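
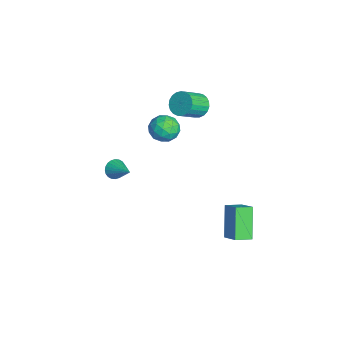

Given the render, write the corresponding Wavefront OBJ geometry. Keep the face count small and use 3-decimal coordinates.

v -3.024 0.412 2.624
v -2.321 0.658 2.359
v -1.634 -0.366 3.231
v -2.336 -0.612 3.496
v -2.367 0.851 2.621
v -1.679 -0.173 3.493
v -2.526 0.967 2.884
v -1.838 -0.056 3.756
v -2.771 0.988 3.101
v -2.084 -0.035 3.973
v -3.06 0.909 3.237
v -2.372 -0.114 4.108
v -3.342 0.744 3.266
v -2.655 -0.279 4.138
v -3.57 0.522 3.184
v -2.883 -0.501 4.056
v -3.703 0.28 3.005
v -3.016 -0.743 3.877
v -3.719 0.062 2.761
v -3.031 -0.962 3.633
v -3.614 -0.097 2.493
v -2.927 -1.12 3.365
v -3.407 -0.167 2.247
v -2.72 -1.19 3.119
v -3.134 -0.137 2.067
v -2.447 -1.161 2.939
v -2.842 -0.013 1.983
v -2.155 -1.036 2.855
v -2.582 0.185 2.01
v -1.894 -0.838 2.882
v -2.397 0.422 2.143
v -1.71 -0.601 3.015
v -1.49 -4.261 -0.918
v -1.092 -4.697 -1.164
v -0.31 -3.599 -0.182
v -1.083 -4.519 -1.339
v -1.136 -4.302 -1.449
v -1.243 -4.078 -1.479
v -1.388 -3.882 -1.423
v -1.548 -3.744 -1.29
v -1.699 -3.685 -1.101
v -1.819 -3.713 -0.884
v -1.888 -3.825 -0.671
v -1.897 -4.003 -0.497
v -1.844 -4.22 -0.386
v -1.737 -4.444 -0.356
v -1.593 -4.64 -0.412
v -1.432 -4.778 -0.545
v -1.281 -4.837 -0.734
v -1.161 -4.809 -0.952
v 4.125 0.751 -2.089
v 2.947 0.956 -0.524
v 3.917 1.678 -2.367
v 2.739 1.883 -0.802
v 5.061 1.157 -1.438
v 3.883 1.362 0.127
v 4.853 2.084 -1.716
v 3.675 2.289 -0.151
v -1.668 -1.055 2.785
v -0.821 -0.843 2.551
v -1.339 -2.477 2.689
v -0.492 -2.265 2.455
v -0.783 -2.102 3.295
v -0.986 -1.223 3.355
v -1.174 -2.097 1.885
v -1.377 -1.218 1.945
v -0.515 -1.487 1.995
v -0.274 -1.49 2.866
v -1.886 -1.83 2.374
v -1.645 -1.833 3.245
v -1.273 -0.824 2.676
v -0.887 -2.496 2.564
v -1.058 -2.4 3.058
v -0.56 -2.276 2.92
v -1.371 -1.047 3.149
v -0.873 -0.923 3.011
v -0.85 -1.663 3.449
v -1.287 -2.397 2.229
v -0.789 -2.273 2.091
v -1.6 -1.044 2.32
v -1.102 -0.92 2.182
v -1.31 -1.657 1.791
v -0.596 -1.078 2.212
v -0.402 -1.914 2.155
v -0.803 -1.815 1.821
v -0.923 -1.299 1.856
v -0.454 -1.08 2.724
v -0.26 -1.916 2.668
v -0.431 -1.82 3.162
v -0.551 -1.303 3.197
v -0.274 -1.459 2.397
v -1.9 -1.404 2.572
v -1.706 -2.24 2.516
v -1.609 -2.017 2.043
v -1.729 -1.5 2.078
v -1.758 -1.406 3.085
v -1.564 -2.242 3.028
v -1.237 -2.021 3.384
v -1.357 -1.505 3.419
v -1.886 -1.861 2.843
f 2 1 5
f 2 5 3
f 3 5 6
f 3 6 4
f 5 1 7
f 5 7 6
f 6 7 8
f 6 8 4
f 7 1 9
f 7 9 8
f 8 9 10
f 8 10 4
f 9 1 11
f 9 11 10
f 10 11 12
f 10 12 4
f 11 1 13
f 11 13 12
f 12 13 14
f 12 14 4
f 13 1 15
f 13 15 14
f 14 15 16
f 14 16 4
f 15 1 17
f 15 17 16
f 16 17 18
f 16 18 4
f 17 1 19
f 17 19 18
f 18 19 20
f 18 20 4
f 19 1 21
f 19 21 20
f 20 21 22
f 20 22 4
f 21 1 23
f 21 23 22
f 22 23 24
f 22 24 4
f 23 1 25
f 23 25 24
f 24 25 26
f 24 26 4
f 25 1 27
f 25 27 26
f 26 27 28
f 26 28 4
f 27 1 29
f 27 29 28
f 28 29 30
f 28 30 4
f 29 1 31
f 29 31 30
f 30 31 32
f 30 32 4
f 31 1 2
f 31 2 32
f 32 2 3
f 32 3 4
f 34 33 36
f 34 36 35
f 36 33 37
f 36 37 35
f 37 33 38
f 37 38 35
f 38 33 39
f 38 39 35
f 39 33 40
f 39 40 35
f 40 33 41
f 40 41 35
f 41 33 42
f 41 42 35
f 42 33 43
f 42 43 35
f 43 33 44
f 43 44 35
f 44 33 45
f 44 45 35
f 45 33 46
f 45 46 35
f 46 33 47
f 46 47 35
f 47 33 48
f 47 48 35
f 48 33 49
f 48 49 35
f 49 33 50
f 49 50 35
f 50 33 34
f 50 34 35
f 52 54 51
f 55 52 51
f 51 54 53
f 53 55 51
f 52 58 54
f 56 52 55
f 56 58 52
f 54 58 53
f 57 55 53
f 53 58 57
f 57 56 55
f 58 56 57
f 59 96 75
f 96 70 99
f 75 99 64
f 96 99 75
f 59 75 71
f 75 64 76
f 71 76 60
f 75 76 71
f 59 71 80
f 71 60 81
f 80 81 66
f 71 81 80
f 59 80 92
f 80 66 95
f 92 95 69
f 80 95 92
f 59 92 96
f 92 69 100
f 96 100 70
f 92 100 96
f 60 76 87
f 76 64 90
f 87 90 68
f 76 90 87
f 64 99 77
f 99 70 98
f 77 98 63
f 99 98 77
f 70 100 97
f 100 69 93
f 97 93 61
f 100 93 97
f 69 95 94
f 95 66 82
f 94 82 65
f 95 82 94
f 66 81 86
f 81 60 83
f 86 83 67
f 81 83 86
f 62 88 74
f 88 68 89
f 74 89 63
f 88 89 74
f 62 74 72
f 74 63 73
f 72 73 61
f 74 73 72
f 62 72 79
f 72 61 78
f 79 78 65
f 72 78 79
f 62 79 84
f 79 65 85
f 84 85 67
f 79 85 84
f 62 84 88
f 84 67 91
f 88 91 68
f 84 91 88
f 63 89 77
f 89 68 90
f 77 90 64
f 89 90 77
f 61 73 97
f 73 63 98
f 97 98 70
f 73 98 97
f 65 78 94
f 78 61 93
f 94 93 69
f 78 93 94
f 67 85 86
f 85 65 82
f 86 82 66
f 85 82 86
f 68 91 87
f 91 67 83
f 87 83 60
f 91 83 87



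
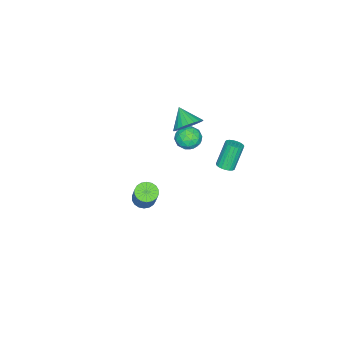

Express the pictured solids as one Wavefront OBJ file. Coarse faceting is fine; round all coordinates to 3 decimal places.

v -4.8 -2.21 -3.362
v -4.34 -1.578 -3.795
v -3.58 -2.962 -3.165
v -3.12 -2.33 -3.598
v -3.47 -2.156 -2.795
v -4.224 -1.692 -2.916
v -3.696 -2.848 -4.044
v -4.45 -2.384 -4.165
v -3.658 -1.972 -4.217
v -3.518 -1.545 -3.444
v -4.402 -2.995 -3.516
v -4.262 -2.568 -2.743
v -4.677 -1.828 -3.596
v -3.243 -2.712 -3.364
v -3.449 -2.61 -2.892
v -3.179 -2.238 -3.147
v -4.609 -1.895 -3.079
v -4.338 -1.523 -3.334
v -3.827 -1.863 -2.746
v -3.582 -3.017 -3.626
v -3.311 -2.645 -3.881
v -4.741 -2.302 -3.813
v -4.471 -1.93 -4.068
v -4.093 -2.677 -4.214
v -4.006 -1.688 -4.098
v -3.289 -2.13 -3.983
v -3.627 -2.435 -4.244
v -4.07 -2.162 -4.316
v -3.924 -1.437 -3.644
v -3.207 -1.879 -3.529
v -3.413 -1.777 -3.056
v -3.856 -1.504 -3.127
v -3.523 -1.669 -3.892
v -4.713 -2.661 -3.431
v -3.996 -3.103 -3.316
v -4.064 -3.036 -3.833
v -4.507 -2.763 -3.904
v -4.631 -2.41 -2.977
v -3.914 -2.852 -2.862
v -3.85 -2.378 -2.644
v -4.293 -2.105 -2.716
v -4.397 -2.871 -3.068
v -2.444 -1.446 -0.716
v -1.609 -1.919 -0.682
v -3.016 -2.394 0.156
v -1.569 -1.679 -0.396
v -1.663 -1.405 -0.159
v -1.875 -1.136 -0.007
v -2.174 -0.915 0.037
v -2.514 -0.775 -0.034
v -2.844 -0.737 -0.208
v -3.112 -0.806 -0.46
v -3.279 -0.973 -0.751
v -3.318 -1.213 -1.036
v -3.224 -1.487 -1.273
v -3.012 -1.755 -1.425
v -2.713 -1.977 -1.47
v -2.373 -2.117 -1.399
v -2.044 -2.155 -1.225
v -1.775 -2.086 -0.973
v -3.581 0.46 -4.707
v -3.048 0.473 -4.454
v -3.826 0.673 -2.821
v -4.359 0.66 -3.073
v -3.087 0.71 -4.502
v -3.866 0.911 -2.869
v -3.212 0.904 -4.586
v -3.991 1.105 -2.952
v -3.401 1.022 -4.69
v -4.179 1.222 -3.057
v -3.621 1.042 -4.797
v -4.399 1.242 -3.164
v -3.834 0.961 -4.888
v -4.612 1.161 -3.255
v -4.003 0.794 -4.949
v -4.781 0.994 -3.315
v -4.099 0.569 -4.967
v -4.877 0.769 -3.334
v -4.106 0.325 -4.94
v -4.884 0.525 -3.307
v -4.022 0.104 -4.873
v -4.8 0.305 -3.24
v -3.861 -0.055 -4.777
v -4.639 0.146 -3.144
v -3.652 -0.125 -4.669
v -4.43 0.076 -3.036
v -3.431 -0.094 -4.567
v -4.209 0.107 -2.934
v -3.236 0.033 -4.49
v -4.014 0.233 -2.857
v -3.1 0.234 -4.45
v -3.878 0.434 -2.817
v 3.615 -0.974 -2.249
v 4.136 -0.673 -2.585
v 4.707 -0.165 -1.248
v 4.185 -0.466 -0.911
v 3.923 -0.452 -2.578
v 4.494 0.056 -1.241
v 3.649 -0.335 -2.506
v 4.219 0.173 -1.169
v 3.368 -0.344 -2.383
v 3.938 0.164 -1.046
v 3.136 -0.478 -2.233
v 3.706 0.03 -0.896
v 2.998 -0.71 -2.086
v 3.569 -0.202 -0.749
v 2.983 -0.994 -1.971
v 3.554 -0.486 -0.634
v 3.093 -1.275 -1.912
v 3.664 -0.767 -0.575
v 3.306 -1.496 -1.919
v 3.877 -0.988 -0.582
v 3.581 -1.613 -1.991
v 4.151 -1.105 -0.654
v 3.862 -1.604 -2.114
v 4.432 -1.096 -0.777
v 4.094 -1.47 -2.264
v 4.664 -0.962 -0.927
v 4.231 -1.238 -2.411
v 4.802 -0.73 -1.074
v 4.246 -0.954 -2.526
v 4.817 -0.446 -1.189
f 1 38 17
f 38 12 41
f 17 41 6
f 38 41 17
f 1 17 13
f 17 6 18
f 13 18 2
f 17 18 13
f 1 13 22
f 13 2 23
f 22 23 8
f 13 23 22
f 1 22 34
f 22 8 37
f 34 37 11
f 22 37 34
f 1 34 38
f 34 11 42
f 38 42 12
f 34 42 38
f 2 18 29
f 18 6 32
f 29 32 10
f 18 32 29
f 6 41 19
f 41 12 40
f 19 40 5
f 41 40 19
f 12 42 39
f 42 11 35
f 39 35 3
f 42 35 39
f 11 37 36
f 37 8 24
f 36 24 7
f 37 24 36
f 8 23 28
f 23 2 25
f 28 25 9
f 23 25 28
f 4 30 16
f 30 10 31
f 16 31 5
f 30 31 16
f 4 16 14
f 16 5 15
f 14 15 3
f 16 15 14
f 4 14 21
f 14 3 20
f 21 20 7
f 14 20 21
f 4 21 26
f 21 7 27
f 26 27 9
f 21 27 26
f 4 26 30
f 26 9 33
f 30 33 10
f 26 33 30
f 5 31 19
f 31 10 32
f 19 32 6
f 31 32 19
f 3 15 39
f 15 5 40
f 39 40 12
f 15 40 39
f 7 20 36
f 20 3 35
f 36 35 11
f 20 35 36
f 9 27 28
f 27 7 24
f 28 24 8
f 27 24 28
f 10 33 29
f 33 9 25
f 29 25 2
f 33 25 29
f 44 43 46
f 44 46 45
f 46 43 47
f 46 47 45
f 47 43 48
f 47 48 45
f 48 43 49
f 48 49 45
f 49 43 50
f 49 50 45
f 50 43 51
f 50 51 45
f 51 43 52
f 51 52 45
f 52 43 53
f 52 53 45
f 53 43 54
f 53 54 45
f 54 43 55
f 54 55 45
f 55 43 56
f 55 56 45
f 56 43 57
f 56 57 45
f 57 43 58
f 57 58 45
f 58 43 59
f 58 59 45
f 59 43 60
f 59 60 45
f 60 43 44
f 60 44 45
f 62 61 65
f 62 65 63
f 63 65 66
f 63 66 64
f 65 61 67
f 65 67 66
f 66 67 68
f 66 68 64
f 67 61 69
f 67 69 68
f 68 69 70
f 68 70 64
f 69 61 71
f 69 71 70
f 70 71 72
f 70 72 64
f 71 61 73
f 71 73 72
f 72 73 74
f 72 74 64
f 73 61 75
f 73 75 74
f 74 75 76
f 74 76 64
f 75 61 77
f 75 77 76
f 76 77 78
f 76 78 64
f 77 61 79
f 77 79 78
f 78 79 80
f 78 80 64
f 79 61 81
f 79 81 80
f 80 81 82
f 80 82 64
f 81 61 83
f 81 83 82
f 82 83 84
f 82 84 64
f 83 61 85
f 83 85 84
f 84 85 86
f 84 86 64
f 85 61 87
f 85 87 86
f 86 87 88
f 86 88 64
f 87 61 89
f 87 89 88
f 88 89 90
f 88 90 64
f 89 61 91
f 89 91 90
f 90 91 92
f 90 92 64
f 91 61 62
f 91 62 92
f 92 62 63
f 92 63 64
f 94 93 97
f 94 97 95
f 95 97 98
f 95 98 96
f 97 93 99
f 97 99 98
f 98 99 100
f 98 100 96
f 99 93 101
f 99 101 100
f 100 101 102
f 100 102 96
f 101 93 103
f 101 103 102
f 102 103 104
f 102 104 96
f 103 93 105
f 103 105 104
f 104 105 106
f 104 106 96
f 105 93 107
f 105 107 106
f 106 107 108
f 106 108 96
f 107 93 109
f 107 109 108
f 108 109 110
f 108 110 96
f 109 93 111
f 109 111 110
f 110 111 112
f 110 112 96
f 111 93 113
f 111 113 112
f 112 113 114
f 112 114 96
f 113 93 115
f 113 115 114
f 114 115 116
f 114 116 96
f 115 93 117
f 115 117 116
f 116 117 118
f 116 118 96
f 117 93 119
f 117 119 118
f 118 119 120
f 118 120 96
f 119 93 121
f 119 121 120
f 120 121 122
f 120 122 96
f 121 93 94
f 121 94 122
f 122 94 95
f 122 95 96



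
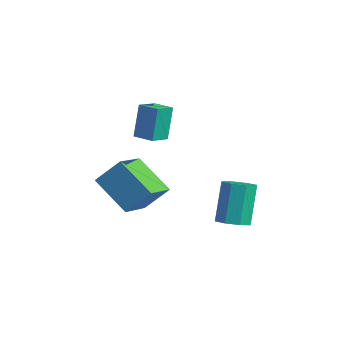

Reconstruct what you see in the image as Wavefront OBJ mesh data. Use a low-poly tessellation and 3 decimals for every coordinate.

v -3.072 -2.878 0.746
v -3.31 -2.445 2.331
v -3.311 -1.961 0.46
v -3.549 -1.528 2.045
v -2.131 -2.612 0.815
v -2.369 -2.179 2.4
v -2.37 -1.695 0.529
v -2.608 -1.262 2.114
v -2.507 -3.686 -3.177
v -4.184 -4.068 -1.971
v -3.33 -2.196 -3.849
v -5.006 -2.577 -2.643
v -1.894 -2.843 -2.057
v -3.57 -3.224 -0.851
v -2.716 -1.352 -2.729
v -4.393 -1.734 -1.523
v 1.07 -0.923 -2.972
v 1.744 -0.555 -2.917
v 1.224 0.131 -1.134
v 0.55 -0.237 -1.188
v 1.325 -0.223 -3.166
v 0.806 0.463 -1.383
v 0.757 -0.301 -3.302
v 0.238 0.384 -1.518
v 0.372 -0.744 -3.244
v -0.147 -0.058 -1.46
v 0.396 -1.291 -3.026
v -0.124 -0.605 -1.243
v 0.814 -1.623 -2.777
v 0.295 -0.937 -0.994
v 1.382 -1.544 -2.642
v 0.863 -0.859 -0.858
v 1.767 -1.102 -2.7
v 1.248 -0.416 -0.916
f 2 4 1
f 5 2 1
f 1 4 3
f 3 5 1
f 2 8 4
f 6 2 5
f 6 8 2
f 4 8 3
f 7 5 3
f 3 8 7
f 7 6 5
f 8 6 7
f 10 12 9
f 13 10 9
f 9 12 11
f 11 13 9
f 10 16 12
f 14 10 13
f 14 16 10
f 12 16 11
f 15 13 11
f 11 16 15
f 15 14 13
f 16 14 15
f 18 17 21
f 18 21 19
f 19 21 22
f 19 22 20
f 21 17 23
f 21 23 22
f 22 23 24
f 22 24 20
f 23 17 25
f 23 25 24
f 24 25 26
f 24 26 20
f 25 17 27
f 25 27 26
f 26 27 28
f 26 28 20
f 27 17 29
f 27 29 28
f 28 29 30
f 28 30 20
f 29 17 31
f 29 31 30
f 30 31 32
f 30 32 20
f 31 17 33
f 31 33 32
f 32 33 34
f 32 34 20
f 33 17 18
f 33 18 34
f 34 18 19
f 34 19 20



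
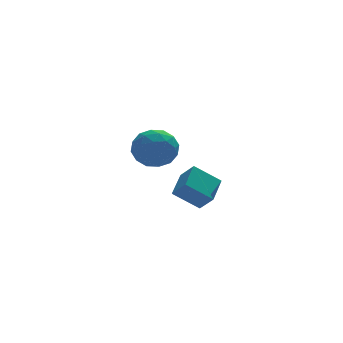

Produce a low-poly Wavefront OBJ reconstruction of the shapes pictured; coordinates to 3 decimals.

v 2.458 -3.856 0.642
v 3.192 -2.799 1.14
v 3.524 -4.199 -0.199
v 4.257 -3.141 0.3
v 2.823 -4.439 1.34
v 3.556 -3.381 1.839
v 3.888 -4.781 0.5
v 4.622 -3.724 0.998
v 2.597 1.781 1.332
v 3.148 1.922 0.385
v 3.672 0.418 1.755
v 4.223 0.559 0.808
v 4.299 1.315 1.609
v 3.635 2.157 1.348
v 3.185 0.183 0.792
v 2.521 1.025 0.531
v 3.511 0.934 0.052
v 4.2 1.634 0.557
v 2.62 0.706 1.583
v 3.309 1.406 2.088
v 2.778 1.971 0.821
v 4.042 0.369 1.319
v 4.087 0.814 1.789
v 4.411 0.896 1.233
v 3.064 2.109 1.387
v 3.388 2.192 0.831
v 4.065 1.836 1.55
v 3.432 0.148 1.309
v 3.756 0.231 0.753
v 2.409 1.444 0.907
v 2.733 1.526 0.351
v 2.755 0.504 0.59
v 3.315 1.473 0.069
v 3.947 0.672 0.318
v 3.337 0.451 0.308
v 2.947 0.946 0.155
v 3.72 1.884 0.366
v 4.352 1.083 0.614
v 4.397 1.528 1.085
v 4.006 2.023 0.931
v 3.934 1.304 0.17
v 2.468 1.257 1.526
v 3.1 0.456 1.774
v 2.814 0.317 1.209
v 2.423 0.812 1.055
v 2.873 1.668 1.822
v 3.505 0.867 2.071
v 3.873 1.394 1.985
v 3.483 1.889 1.832
v 2.886 1.036 1.97
f 2 4 1
f 5 2 1
f 1 4 3
f 3 5 1
f 2 8 4
f 6 2 5
f 6 8 2
f 4 8 3
f 7 5 3
f 3 8 7
f 7 6 5
f 8 6 7
f 9 46 25
f 46 20 49
f 25 49 14
f 46 49 25
f 9 25 21
f 25 14 26
f 21 26 10
f 25 26 21
f 9 21 30
f 21 10 31
f 30 31 16
f 21 31 30
f 9 30 42
f 30 16 45
f 42 45 19
f 30 45 42
f 9 42 46
f 42 19 50
f 46 50 20
f 42 50 46
f 10 26 37
f 26 14 40
f 37 40 18
f 26 40 37
f 14 49 27
f 49 20 48
f 27 48 13
f 49 48 27
f 20 50 47
f 50 19 43
f 47 43 11
f 50 43 47
f 19 45 44
f 45 16 32
f 44 32 15
f 45 32 44
f 16 31 36
f 31 10 33
f 36 33 17
f 31 33 36
f 12 38 24
f 38 18 39
f 24 39 13
f 38 39 24
f 12 24 22
f 24 13 23
f 22 23 11
f 24 23 22
f 12 22 29
f 22 11 28
f 29 28 15
f 22 28 29
f 12 29 34
f 29 15 35
f 34 35 17
f 29 35 34
f 12 34 38
f 34 17 41
f 38 41 18
f 34 41 38
f 13 39 27
f 39 18 40
f 27 40 14
f 39 40 27
f 11 23 47
f 23 13 48
f 47 48 20
f 23 48 47
f 15 28 44
f 28 11 43
f 44 43 19
f 28 43 44
f 17 35 36
f 35 15 32
f 36 32 16
f 35 32 36
f 18 41 37
f 41 17 33
f 37 33 10
f 41 33 37



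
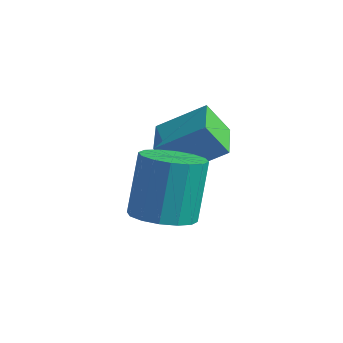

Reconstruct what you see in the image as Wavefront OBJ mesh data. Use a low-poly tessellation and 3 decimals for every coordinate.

v -4.057 2.349 -2.039
v -2.781 3.215 -1.034
v -4.848 3.54 -2.06
v -3.573 4.406 -1.055
v -3.447 2.734 -3.145
v -2.172 3.6 -2.14
v -4.239 3.925 -3.166
v -2.963 4.791 -2.161
v -2.565 0.765 -3.438
v -1.689 0.314 -3.105
v -1.958 1.245 -1.13
v -2.835 1.695 -1.462
v -1.534 0.788 -3.308
v -1.803 1.719 -1.333
v -1.655 1.256 -3.545
v -1.924 2.187 -1.57
v -2.02 1.592 -3.753
v -2.29 2.523 -1.778
v -2.531 1.707 -3.877
v -2.801 2.637 -1.902
v -3.052 1.569 -3.883
v -3.321 2.5 -1.908
v -3.442 1.215 -3.77
v -3.711 2.146 -1.795
v -3.597 0.741 -3.567
v -3.866 1.672 -1.592
v -3.476 0.273 -3.33
v -3.745 1.204 -1.355
v -3.11 -0.063 -3.122
v -3.38 0.868 -1.147
v -2.599 -0.177 -2.998
v -2.869 0.753 -1.023
v -2.079 -0.04 -2.992
v -2.348 0.891 -1.017
f 2 4 1
f 5 2 1
f 1 4 3
f 3 5 1
f 2 8 4
f 6 2 5
f 6 8 2
f 4 8 3
f 7 5 3
f 3 8 7
f 7 6 5
f 8 6 7
f 10 9 13
f 10 13 11
f 11 13 14
f 11 14 12
f 13 9 15
f 13 15 14
f 14 15 16
f 14 16 12
f 15 9 17
f 15 17 16
f 16 17 18
f 16 18 12
f 17 9 19
f 17 19 18
f 18 19 20
f 18 20 12
f 19 9 21
f 19 21 20
f 20 21 22
f 20 22 12
f 21 9 23
f 21 23 22
f 22 23 24
f 22 24 12
f 23 9 25
f 23 25 24
f 24 25 26
f 24 26 12
f 25 9 27
f 25 27 26
f 26 27 28
f 26 28 12
f 27 9 29
f 27 29 28
f 28 29 30
f 28 30 12
f 29 9 31
f 29 31 30
f 30 31 32
f 30 32 12
f 31 9 33
f 31 33 32
f 32 33 34
f 32 34 12
f 33 9 10
f 33 10 34
f 34 10 11
f 34 11 12



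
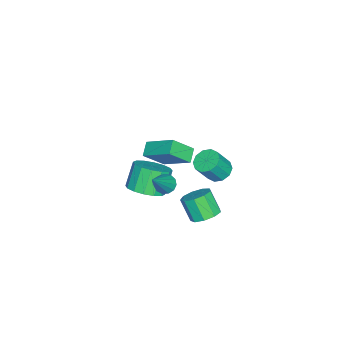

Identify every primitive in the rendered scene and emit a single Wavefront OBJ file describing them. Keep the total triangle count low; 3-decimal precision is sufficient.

v -3.367 -1.052 -3.61
v -2.523 -0.819 -3.106
v -3.309 -0.694 -1.847
v -4.153 -0.928 -2.35
v -2.714 -0.36 -3.27
v -3.5 -0.236 -2.011
v -3.08 -0.088 -3.526
v -3.866 0.037 -2.266
v -3.522 -0.073 -3.803
v -4.308 0.051 -2.544
v -3.923 -0.321 -4.029
v -4.71 -0.197 -2.77
v -4.175 -0.765 -4.143
v -4.962 -0.641 -2.883
v -4.211 -1.286 -4.113
v -4.997 -1.161 -2.854
v -4.02 -1.744 -3.949
v -4.806 -1.62 -2.69
v -3.654 -2.017 -3.694
v -4.44 -1.892 -2.434
v -3.212 -2.031 -3.416
v -3.998 -1.907 -2.157
v -2.81 -1.783 -3.19
v -3.597 -1.659 -1.931
v -2.558 -1.339 -3.077
v -3.345 -1.215 -1.817
v -1.589 3.308 0.893
v -1.169 2.901 0.509
v -0.611 2.445 1.603
v -1.031 2.852 1.987
v -0.971 3.281 0.566
v -0.412 2.825 1.66
v -1.009 3.671 0.748
v -0.45 3.216 1.842
v -1.268 3.923 0.986
v -0.71 3.467 2.079
v -1.651 3.94 1.188
v -1.092 3.484 2.282
v -2.009 3.715 1.277
v -1.451 3.259 2.371
v -2.208 3.335 1.22
v -1.649 2.879 2.314
v -2.17 2.944 1.038
v -1.611 2.489 2.132
v -1.91 2.693 0.801
v -1.352 2.237 1.894
v -1.528 2.676 0.598
v -0.969 2.22 1.692
v -1.967 2.567 -3.226
v -1.605 3.123 -2.779
v -1.97 2.469 -1.668
v -2.333 1.913 -2.114
v -2.126 3.264 -2.867
v -2.491 2.611 -1.756
v -2.573 3.079 -3.123
v -2.938 2.426 -2.012
v -2.737 2.655 -3.427
v -3.102 2.001 -2.316
v -2.54 2.189 -3.636
v -2.906 1.535 -2.525
v -2.076 1.9 -3.654
v -2.441 1.246 -2.543
v -1.561 1.923 -3.471
v -1.926 1.269 -2.359
v -1.236 2.247 -3.173
v -1.601 1.594 -2.062
v -1.253 2.721 -2.9
v -1.619 2.068 -1.789
v -1.217 0.879 1.994
v -0.814 2.315 2.91
v -0.523 0.949 1.581
v -0.121 2.384 2.497
v -0.559 0.076 2.963
v -0.157 1.511 3.879
v 0.134 0.145 2.55
v 0.537 1.581 3.466
v -2.457 0.317 -1.87
v -2.029 0.316 -2.262
v -1.063 0.143 -0.35
v -2.079 0.628 -2.181
v -2.248 0.842 -2.001
v -2.484 0.889 -1.78
v -2.711 0.754 -1.587
v -2.857 0.481 -1.484
v -2.877 0.155 -1.504
v -2.762 -0.119 -1.64
v -2.551 -0.255 -1.849
v -2.31 -0.209 -2.065
v -2.115 0.003 -2.219
f 2 1 5
f 2 5 3
f 3 5 6
f 3 6 4
f 5 1 7
f 5 7 6
f 6 7 8
f 6 8 4
f 7 1 9
f 7 9 8
f 8 9 10
f 8 10 4
f 9 1 11
f 9 11 10
f 10 11 12
f 10 12 4
f 11 1 13
f 11 13 12
f 12 13 14
f 12 14 4
f 13 1 15
f 13 15 14
f 14 15 16
f 14 16 4
f 15 1 17
f 15 17 16
f 16 17 18
f 16 18 4
f 17 1 19
f 17 19 18
f 18 19 20
f 18 20 4
f 19 1 21
f 19 21 20
f 20 21 22
f 20 22 4
f 21 1 23
f 21 23 22
f 22 23 24
f 22 24 4
f 23 1 25
f 23 25 24
f 24 25 26
f 24 26 4
f 25 1 2
f 25 2 26
f 26 2 3
f 26 3 4
f 28 27 31
f 28 31 29
f 29 31 32
f 29 32 30
f 31 27 33
f 31 33 32
f 32 33 34
f 32 34 30
f 33 27 35
f 33 35 34
f 34 35 36
f 34 36 30
f 35 27 37
f 35 37 36
f 36 37 38
f 36 38 30
f 37 27 39
f 37 39 38
f 38 39 40
f 38 40 30
f 39 27 41
f 39 41 40
f 40 41 42
f 40 42 30
f 41 27 43
f 41 43 42
f 42 43 44
f 42 44 30
f 43 27 45
f 43 45 44
f 44 45 46
f 44 46 30
f 45 27 47
f 45 47 46
f 46 47 48
f 46 48 30
f 47 27 28
f 47 28 48
f 48 28 29
f 48 29 30
f 50 49 53
f 50 53 51
f 51 53 54
f 51 54 52
f 53 49 55
f 53 55 54
f 54 55 56
f 54 56 52
f 55 49 57
f 55 57 56
f 56 57 58
f 56 58 52
f 57 49 59
f 57 59 58
f 58 59 60
f 58 60 52
f 59 49 61
f 59 61 60
f 60 61 62
f 60 62 52
f 61 49 63
f 61 63 62
f 62 63 64
f 62 64 52
f 63 49 65
f 63 65 64
f 64 65 66
f 64 66 52
f 65 49 67
f 65 67 66
f 66 67 68
f 66 68 52
f 67 49 50
f 67 50 68
f 68 50 51
f 68 51 52
f 70 72 69
f 73 70 69
f 69 72 71
f 71 73 69
f 70 76 72
f 74 70 73
f 74 76 70
f 72 76 71
f 75 73 71
f 71 76 75
f 75 74 73
f 76 74 75
f 78 77 80
f 78 80 79
f 80 77 81
f 80 81 79
f 81 77 82
f 81 82 79
f 82 77 83
f 82 83 79
f 83 77 84
f 83 84 79
f 84 77 85
f 84 85 79
f 85 77 86
f 85 86 79
f 86 77 87
f 86 87 79
f 87 77 88
f 87 88 79
f 88 77 89
f 88 89 79
f 89 77 78
f 89 78 79



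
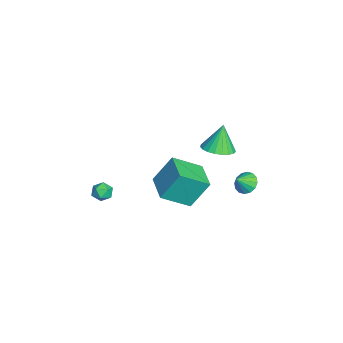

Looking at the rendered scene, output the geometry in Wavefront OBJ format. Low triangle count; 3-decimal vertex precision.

v -0.173 -3.656 -1.657
v 0.413 -3.491 -1.396
v -0.253 -4.469 -0.964
v 0.333 -4.304 -0.703
v -0.191 -3.909 -0.616
v -0.142 -3.406 -1.044
v 0.302 -4.554 -1.316
v 0.351 -4.051 -1.744
v 0.707 -4.046 -1.185
v 0.402 -3.647 -0.753
v -0.242 -4.313 -1.607
v -0.547 -3.914 -1.175
v -1.789 -1.239 -1.737
v -1.977 -0.169 -0.047
v -2.171 0.417 -2.829
v -2.359 1.488 -1.138
v 0.039 -0.848 -1.782
v -0.149 0.223 -0.091
v -0.343 0.809 -2.873
v -0.531 1.879 -1.183
v -1.288 2.299 1.239
v -0.387 2.077 1.553
v -1.772 2.601 2.841
v -0.357 2.478 1.487
v -0.488 2.848 1.378
v -0.758 3.123 1.244
v -1.119 3.256 1.11
v -1.509 3.223 0.999
v -1.862 3.031 0.929
v -2.115 2.712 0.912
v -2.225 2.322 0.952
v -2.173 1.928 1.042
v -1.969 1.598 1.166
v -1.646 1.389 1.302
v -1.262 1.338 1.428
v -0.882 1.453 1.521
v -0.573 1.714 1.565
v -3.655 4.011 -3.724
v -2.971 4.244 -3.988
v -3.185 3.429 -3.016
v -3.068 4.508 -3.706
v -3.323 4.639 -3.429
v -3.667 4.602 -3.231
v -4.007 4.406 -3.165
v -4.254 4.105 -3.249
v -4.34 3.778 -3.46
v -4.243 3.513 -3.742
v -3.988 3.382 -4.019
v -3.644 3.419 -4.217
v -3.303 3.615 -4.283
v -3.057 3.917 -4.199
f 1 12 6
f 1 6 2
f 1 2 8
f 1 8 11
f 1 11 12
f 2 6 10
f 6 12 5
f 12 11 3
f 11 8 7
f 8 2 9
f 4 10 5
f 4 5 3
f 4 3 7
f 4 7 9
f 4 9 10
f 5 10 6
f 3 5 12
f 7 3 11
f 9 7 8
f 10 9 2
f 14 16 13
f 17 14 13
f 13 16 15
f 15 17 13
f 14 20 16
f 18 14 17
f 18 20 14
f 16 20 15
f 19 17 15
f 15 20 19
f 19 18 17
f 20 18 19
f 22 21 24
f 22 24 23
f 24 21 25
f 24 25 23
f 25 21 26
f 25 26 23
f 26 21 27
f 26 27 23
f 27 21 28
f 27 28 23
f 28 21 29
f 28 29 23
f 29 21 30
f 29 30 23
f 30 21 31
f 30 31 23
f 31 21 32
f 31 32 23
f 32 21 33
f 32 33 23
f 33 21 34
f 33 34 23
f 34 21 35
f 34 35 23
f 35 21 36
f 35 36 23
f 36 21 37
f 36 37 23
f 37 21 22
f 37 22 23
f 39 38 41
f 39 41 40
f 41 38 42
f 41 42 40
f 42 38 43
f 42 43 40
f 43 38 44
f 43 44 40
f 44 38 45
f 44 45 40
f 45 38 46
f 45 46 40
f 46 38 47
f 46 47 40
f 47 38 48
f 47 48 40
f 48 38 49
f 48 49 40
f 49 38 50
f 49 50 40
f 50 38 51
f 50 51 40
f 51 38 39
f 51 39 40



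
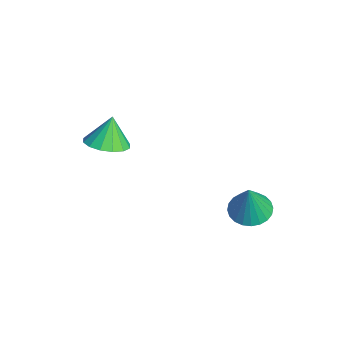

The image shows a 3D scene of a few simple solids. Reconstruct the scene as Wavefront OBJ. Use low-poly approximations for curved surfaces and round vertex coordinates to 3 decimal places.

v 2.525 3.666 0.105
v 3.05 4.433 0.061
v 3.015 3.434 1.875
v 2.731 4.571 0.167
v 2.382 4.571 0.264
v 2.054 4.433 0.336
v 1.798 4.179 0.374
v 1.653 3.846 0.37
v 1.64 3.486 0.327
v 1.763 3.154 0.249
v 2.001 2.899 0.15
v 2.32 2.761 0.044
v 2.669 2.761 -0.053
v 2.997 2.898 -0.125
v 3.253 3.153 -0.163
v 3.398 3.485 -0.16
v 3.411 3.845 -0.116
v 3.288 4.178 -0.038
v -2.108 -1.318 1.312
v -1.623 -2.14 1.672
v -2.512 -0.962 2.668
v -1.262 -1.755 1.678
v -1.128 -1.253 1.587
v -1.256 -0.768 1.421
v -1.612 -0.431 1.226
v -2.102 -0.331 1.054
v -2.592 -0.496 0.951
v -2.953 -0.881 0.945
v -3.088 -1.384 1.037
v -2.96 -1.868 1.202
v -2.603 -2.206 1.397
v -2.114 -2.305 1.569
f 2 1 4
f 2 4 3
f 4 1 5
f 4 5 3
f 5 1 6
f 5 6 3
f 6 1 7
f 6 7 3
f 7 1 8
f 7 8 3
f 8 1 9
f 8 9 3
f 9 1 10
f 9 10 3
f 10 1 11
f 10 11 3
f 11 1 12
f 11 12 3
f 12 1 13
f 12 13 3
f 13 1 14
f 13 14 3
f 14 1 15
f 14 15 3
f 15 1 16
f 15 16 3
f 16 1 17
f 16 17 3
f 17 1 18
f 17 18 3
f 18 1 2
f 18 2 3
f 20 19 22
f 20 22 21
f 22 19 23
f 22 23 21
f 23 19 24
f 23 24 21
f 24 19 25
f 24 25 21
f 25 19 26
f 25 26 21
f 26 19 27
f 26 27 21
f 27 19 28
f 27 28 21
f 28 19 29
f 28 29 21
f 29 19 30
f 29 30 21
f 30 19 31
f 30 31 21
f 31 19 32
f 31 32 21
f 32 19 20
f 32 20 21



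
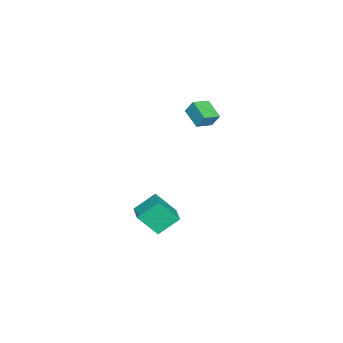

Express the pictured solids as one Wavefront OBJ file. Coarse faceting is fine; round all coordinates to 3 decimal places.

v 1.5 -2.234 3.787
v 1.533 -1.838 4.504
v 0.767 -1.637 3.491
v 0.801 -1.241 4.208
v 2.299 -1.479 3.332
v 2.333 -1.083 4.049
v 1.567 -0.882 3.036
v 1.6 -0.486 3.753
v 2.738 -2.365 -2.755
v 2.955 -3.357 -1.518
v 3.701 -1.934 -2.578
v 3.918 -2.925 -1.341
v 3.322 -3.315 -3.619
v 3.539 -4.306 -2.382
v 4.285 -2.883 -3.442
v 4.502 -3.875 -2.205
f 2 4 1
f 5 2 1
f 1 4 3
f 3 5 1
f 2 8 4
f 6 2 5
f 6 8 2
f 4 8 3
f 7 5 3
f 3 8 7
f 7 6 5
f 8 6 7
f 10 12 9
f 13 10 9
f 9 12 11
f 11 13 9
f 10 16 12
f 14 10 13
f 14 16 10
f 12 16 11
f 15 13 11
f 11 16 15
f 15 14 13
f 16 14 15



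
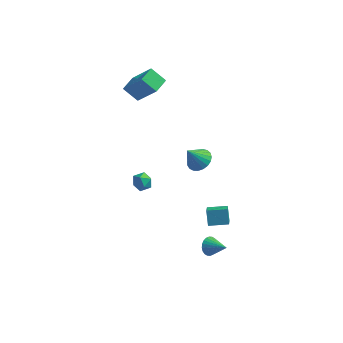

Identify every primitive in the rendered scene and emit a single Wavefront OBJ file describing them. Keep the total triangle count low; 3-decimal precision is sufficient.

v -3.915 3.692 2.757
v -2.71 3.227 4.349
v -3.661 4.686 2.855
v -2.456 4.221 4.447
v -3.044 3.539 2.053
v -1.839 3.074 3.645
v -2.79 4.533 2.151
v -1.585 4.068 3.743
v 2.824 -3.901 0.037
v 2.6 -3.402 0.764
v 2.668 -3.135 -0.538
v 2.444 -2.636 0.189
v 3.856 -3.604 0.151
v 3.632 -3.105 0.878
v 3.7 -2.838 -0.424
v 3.476 -2.339 0.303
v 2.586 -2.48 -3.53
v 2.934 -2.227 -3.934
v 3.594 -2.88 -2.91
v 2.909 -2.056 -3.782
v 2.835 -1.949 -3.592
v 2.723 -1.922 -3.393
v 2.59 -1.981 -3.214
v 2.456 -2.116 -3.084
v 2.342 -2.305 -3.021
v 2.265 -2.522 -3.036
v 2.237 -2.732 -3.126
v 2.262 -2.904 -3.277
v 2.336 -3.011 -3.467
v 2.448 -3.037 -3.667
v 2.581 -2.978 -3.845
v 2.715 -2.844 -3.976
v 2.829 -2.654 -4.038
v 2.906 -2.437 -4.024
v 1.245 0.413 0.918
v 1.827 -0.043 1.04
v 0.675 -0.013 2.042
v 1.918 0.218 1.185
v 1.892 0.513 1.284
v 1.754 0.79 1.319
v 1.528 1.002 1.285
v 1.253 1.113 1.187
v 0.977 1.102 1.043
v 0.747 0.972 0.878
v 0.603 0.746 0.719
v 0.57 0.461 0.595
v 0.653 0.169 0.526
v 0.839 -0.081 0.526
v 1.095 -0.246 0.593
v 1.377 -0.297 0.716
v 1.636 -0.225 0.875
v -2.727 2.675 -4.105
v -2.079 2.628 -4.052
v -2.821 1.652 -3.868
v -2.173 1.605 -3.815
v -2.512 1.946 -3.374
v -2.454 2.578 -3.521
v -2.446 1.702 -4.399
v -2.388 2.334 -4.546
v -1.905 2.026 -4.234
v -1.946 2.177 -3.601
v -2.954 2.103 -4.319
v -2.995 2.254 -3.686
f 2 4 1
f 5 2 1
f 1 4 3
f 3 5 1
f 2 8 4
f 6 2 5
f 6 8 2
f 4 8 3
f 7 5 3
f 3 8 7
f 7 6 5
f 8 6 7
f 10 12 9
f 13 10 9
f 9 12 11
f 11 13 9
f 10 16 12
f 14 10 13
f 14 16 10
f 12 16 11
f 15 13 11
f 11 16 15
f 15 14 13
f 16 14 15
f 18 17 20
f 18 20 19
f 20 17 21
f 20 21 19
f 21 17 22
f 21 22 19
f 22 17 23
f 22 23 19
f 23 17 24
f 23 24 19
f 24 17 25
f 24 25 19
f 25 17 26
f 25 26 19
f 26 17 27
f 26 27 19
f 27 17 28
f 27 28 19
f 28 17 29
f 28 29 19
f 29 17 30
f 29 30 19
f 30 17 31
f 30 31 19
f 31 17 32
f 31 32 19
f 32 17 33
f 32 33 19
f 33 17 34
f 33 34 19
f 34 17 18
f 34 18 19
f 36 35 38
f 36 38 37
f 38 35 39
f 38 39 37
f 39 35 40
f 39 40 37
f 40 35 41
f 40 41 37
f 41 35 42
f 41 42 37
f 42 35 43
f 42 43 37
f 43 35 44
f 43 44 37
f 44 35 45
f 44 45 37
f 45 35 46
f 45 46 37
f 46 35 47
f 46 47 37
f 47 35 48
f 47 48 37
f 48 35 49
f 48 49 37
f 49 35 50
f 49 50 37
f 50 35 51
f 50 51 37
f 51 35 36
f 51 36 37
f 52 63 57
f 52 57 53
f 52 53 59
f 52 59 62
f 52 62 63
f 53 57 61
f 57 63 56
f 63 62 54
f 62 59 58
f 59 53 60
f 55 61 56
f 55 56 54
f 55 54 58
f 55 58 60
f 55 60 61
f 56 61 57
f 54 56 63
f 58 54 62
f 60 58 59
f 61 60 53



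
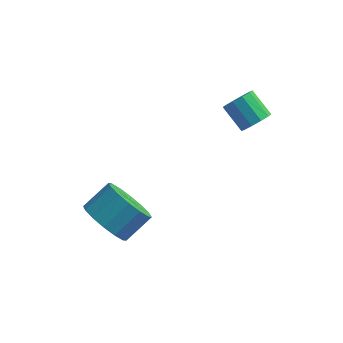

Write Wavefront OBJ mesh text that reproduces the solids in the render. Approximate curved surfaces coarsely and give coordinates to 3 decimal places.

v -3.2 -1.09 -2.751
v -2.388 -1.34 -3.259
v -1.708 -0.56 -2.557
v -2.52 -0.31 -2.049
v -2.585 -0.941 -3.512
v -1.905 -0.161 -2.811
v -2.947 -0.581 -3.562
v -2.267 0.199 -2.86
v -3.376 -0.358 -3.394
v -2.697 0.422 -2.692
v -3.759 -0.331 -3.053
v -3.079 0.449 -2.352
v -3.991 -0.507 -2.632
v -3.312 0.273 -1.931
v -4.012 -0.84 -2.243
v -3.332 -0.06 -1.541
v -3.815 -1.239 -1.989
v -3.135 -0.459 -1.288
v -3.453 -1.599 -1.94
v -2.773 -0.819 -1.238
v -3.023 -1.822 -2.108
v -2.344 -1.042 -1.406
v -2.641 -1.849 -2.448
v -1.961 -1.069 -1.747
v -2.408 -1.673 -2.869
v -1.729 -0.893 -2.168
v 1.201 2.327 0.631
v 1.604 2.338 1.076
v 0.841 2.825 1.753
v 0.439 2.813 1.309
v 1.635 2.654 0.885
v 0.873 3.141 1.562
v 1.501 2.845 0.596
v 0.739 3.332 1.274
v 1.252 2.838 0.322
v 0.49 3.325 0.999
v 0.984 2.635 0.165
v 0.222 3.122 0.842
v 0.799 2.315 0.187
v 0.036 2.802 0.864
v 0.767 1.999 0.378
v 0.005 2.486 1.055
v 0.901 1.808 0.666
v 0.139 2.295 1.344
v 1.15 1.815 0.941
v 0.388 2.302 1.618
v 1.418 2.018 1.098
v 0.656 2.505 1.775
f 2 1 5
f 2 5 3
f 3 5 6
f 3 6 4
f 5 1 7
f 5 7 6
f 6 7 8
f 6 8 4
f 7 1 9
f 7 9 8
f 8 9 10
f 8 10 4
f 9 1 11
f 9 11 10
f 10 11 12
f 10 12 4
f 11 1 13
f 11 13 12
f 12 13 14
f 12 14 4
f 13 1 15
f 13 15 14
f 14 15 16
f 14 16 4
f 15 1 17
f 15 17 16
f 16 17 18
f 16 18 4
f 17 1 19
f 17 19 18
f 18 19 20
f 18 20 4
f 19 1 21
f 19 21 20
f 20 21 22
f 20 22 4
f 21 1 23
f 21 23 22
f 22 23 24
f 22 24 4
f 23 1 25
f 23 25 24
f 24 25 26
f 24 26 4
f 25 1 2
f 25 2 26
f 26 2 3
f 26 3 4
f 28 27 31
f 28 31 29
f 29 31 32
f 29 32 30
f 31 27 33
f 31 33 32
f 32 33 34
f 32 34 30
f 33 27 35
f 33 35 34
f 34 35 36
f 34 36 30
f 35 27 37
f 35 37 36
f 36 37 38
f 36 38 30
f 37 27 39
f 37 39 38
f 38 39 40
f 38 40 30
f 39 27 41
f 39 41 40
f 40 41 42
f 40 42 30
f 41 27 43
f 41 43 42
f 42 43 44
f 42 44 30
f 43 27 45
f 43 45 44
f 44 45 46
f 44 46 30
f 45 27 47
f 45 47 46
f 46 47 48
f 46 48 30
f 47 27 28
f 47 28 48
f 48 28 29
f 48 29 30



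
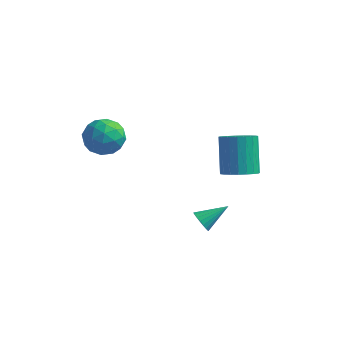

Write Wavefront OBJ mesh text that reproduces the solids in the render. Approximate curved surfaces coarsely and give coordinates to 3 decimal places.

v 1.131 2.453 0.74
v 1.977 2.556 0.961
v 1.435 3.59 2.56
v 0.589 3.487 2.34
v 1.917 2.849 0.751
v 1.375 3.883 2.35
v 1.721 3.074 0.539
v 1.179 4.108 2.138
v 1.423 3.192 0.362
v 0.881 4.226 1.961
v 1.074 3.182 0.25
v 0.532 4.216 1.849
v 0.736 3.046 0.223
v 0.194 4.079 1.823
v 0.466 2.807 0.286
v -0.077 3.841 1.885
v 0.31 2.507 0.427
v -0.232 3.541 2.027
v 0.297 2.198 0.623
v -0.245 3.232 2.222
v 0.428 1.933 0.838
v -0.114 2.967 2.438
v 0.681 1.758 1.037
v 0.138 2.792 2.636
v 1.011 1.703 1.185
v 0.469 2.737 2.784
v 1.362 1.778 1.255
v 0.82 2.812 2.854
v 1.673 1.969 1.237
v 1.131 3.003 2.836
v 1.891 2.245 1.133
v 1.349 3.278 2.732
v -4.725 -0.905 3.709
v -4.181 -0.055 3.706
v -3.439 -1.725 4.294
v -2.895 -0.875 4.291
v -3.658 -0.984 4.943
v -4.452 -0.477 4.582
v -3.168 -1.303 3.418
v -3.962 -0.796 3.057
v -3.219 -0.3 3.526
v -3.522 -0.103 4.469
v -4.098 -1.677 3.531
v -4.401 -1.48 4.474
v -4.566 -0.408 3.656
v -3.054 -1.372 4.344
v -3.502 -1.436 4.727
v -3.183 -0.936 4.725
v -4.725 -0.656 4.171
v -4.406 -0.156 4.169
v -4.098 -0.703 4.896
v -3.214 -1.624 3.831
v -2.895 -1.124 3.829
v -4.437 -0.844 3.275
v -4.118 -0.344 3.273
v -3.522 -1.077 3.104
v -3.681 -0.053 3.549
v -2.925 -0.534 3.892
v -3.085 -0.786 3.38
v -3.552 -0.488 3.167
v -3.859 0.063 4.103
v -3.103 -0.419 4.446
v -3.551 -0.483 4.83
v -4.018 -0.185 4.618
v -3.293 -0.081 3.997
v -4.517 -1.361 3.554
v -3.761 -1.843 3.897
v -3.602 -1.595 3.382
v -4.069 -1.297 3.17
v -4.695 -1.246 4.108
v -3.939 -1.727 4.451
v -4.068 -1.292 4.833
v -4.535 -0.994 4.62
v -4.327 -1.699 4.003
v -0.051 0.947 -1.898
v 0.243 0.496 -1.658
v 0.851 1.893 -1.222
v 0.365 0.53 -1.868
v 0.415 0.636 -2.083
v 0.384 0.796 -2.266
v 0.279 0.983 -2.386
v 0.116 1.163 -2.421
v -0.076 1.306 -2.366
v -0.263 1.387 -2.229
v -0.413 1.392 -2.035
v -0.501 1.32 -1.818
v -0.511 1.184 -1.614
v -0.441 1.007 -1.459
v -0.304 0.819 -1.38
v -0.123 0.654 -1.391
v 0.071 0.54 -1.489
f 2 1 5
f 2 5 3
f 3 5 6
f 3 6 4
f 5 1 7
f 5 7 6
f 6 7 8
f 6 8 4
f 7 1 9
f 7 9 8
f 8 9 10
f 8 10 4
f 9 1 11
f 9 11 10
f 10 11 12
f 10 12 4
f 11 1 13
f 11 13 12
f 12 13 14
f 12 14 4
f 13 1 15
f 13 15 14
f 14 15 16
f 14 16 4
f 15 1 17
f 15 17 16
f 16 17 18
f 16 18 4
f 17 1 19
f 17 19 18
f 18 19 20
f 18 20 4
f 19 1 21
f 19 21 20
f 20 21 22
f 20 22 4
f 21 1 23
f 21 23 22
f 22 23 24
f 22 24 4
f 23 1 25
f 23 25 24
f 24 25 26
f 24 26 4
f 25 1 27
f 25 27 26
f 26 27 28
f 26 28 4
f 27 1 29
f 27 29 28
f 28 29 30
f 28 30 4
f 29 1 31
f 29 31 30
f 30 31 32
f 30 32 4
f 31 1 2
f 31 2 32
f 32 2 3
f 32 3 4
f 33 70 49
f 70 44 73
f 49 73 38
f 70 73 49
f 33 49 45
f 49 38 50
f 45 50 34
f 49 50 45
f 33 45 54
f 45 34 55
f 54 55 40
f 45 55 54
f 33 54 66
f 54 40 69
f 66 69 43
f 54 69 66
f 33 66 70
f 66 43 74
f 70 74 44
f 66 74 70
f 34 50 61
f 50 38 64
f 61 64 42
f 50 64 61
f 38 73 51
f 73 44 72
f 51 72 37
f 73 72 51
f 44 74 71
f 74 43 67
f 71 67 35
f 74 67 71
f 43 69 68
f 69 40 56
f 68 56 39
f 69 56 68
f 40 55 60
f 55 34 57
f 60 57 41
f 55 57 60
f 36 62 48
f 62 42 63
f 48 63 37
f 62 63 48
f 36 48 46
f 48 37 47
f 46 47 35
f 48 47 46
f 36 46 53
f 46 35 52
f 53 52 39
f 46 52 53
f 36 53 58
f 53 39 59
f 58 59 41
f 53 59 58
f 36 58 62
f 58 41 65
f 62 65 42
f 58 65 62
f 37 63 51
f 63 42 64
f 51 64 38
f 63 64 51
f 35 47 71
f 47 37 72
f 71 72 44
f 47 72 71
f 39 52 68
f 52 35 67
f 68 67 43
f 52 67 68
f 41 59 60
f 59 39 56
f 60 56 40
f 59 56 60
f 42 65 61
f 65 41 57
f 61 57 34
f 65 57 61
f 76 75 78
f 76 78 77
f 78 75 79
f 78 79 77
f 79 75 80
f 79 80 77
f 80 75 81
f 80 81 77
f 81 75 82
f 81 82 77
f 82 75 83
f 82 83 77
f 83 75 84
f 83 84 77
f 84 75 85
f 84 85 77
f 85 75 86
f 85 86 77
f 86 75 87
f 86 87 77
f 87 75 88
f 87 88 77
f 88 75 89
f 88 89 77
f 89 75 90
f 89 90 77
f 90 75 91
f 90 91 77
f 91 75 76
f 91 76 77



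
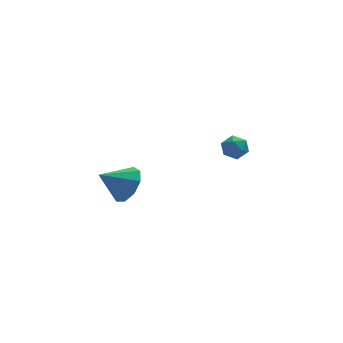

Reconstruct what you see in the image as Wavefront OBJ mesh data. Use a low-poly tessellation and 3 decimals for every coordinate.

v -1.759 -3.797 0.998
v -1.159 -3.836 1.847
v -3.041 -3.843 1.902
v -1.301 -3.159 1.68
v -1.657 -2.781 1.193
v -2.06 -2.879 0.616
v -2.323 -3.406 0.217
v -2.321 -4.117 0.184
v -2.056 -4.678 0.531
v -1.652 -4.827 1.098
v -1.298 -4.495 1.617
v 4.154 -0.957 0.288
v 4.592 -1.419 0.658
v 3.348 -1.021 1.162
v 3.786 -1.483 1.532
v 3.979 -0.777 1.452
v 4.477 -0.738 0.912
v 3.463 -1.702 0.908
v 3.961 -1.663 0.368
v 4.165 -1.879 1.041
v 4.484 -1.308 1.378
v 3.456 -1.132 0.442
v 3.775 -0.561 0.779
f 2 1 4
f 2 4 3
f 4 1 5
f 4 5 3
f 5 1 6
f 5 6 3
f 6 1 7
f 6 7 3
f 7 1 8
f 7 8 3
f 8 1 9
f 8 9 3
f 9 1 10
f 9 10 3
f 10 1 11
f 10 11 3
f 11 1 2
f 11 2 3
f 12 23 17
f 12 17 13
f 12 13 19
f 12 19 22
f 12 22 23
f 13 17 21
f 17 23 16
f 23 22 14
f 22 19 18
f 19 13 20
f 15 21 16
f 15 16 14
f 15 14 18
f 15 18 20
f 15 20 21
f 16 21 17
f 14 16 23
f 18 14 22
f 20 18 19
f 21 20 13



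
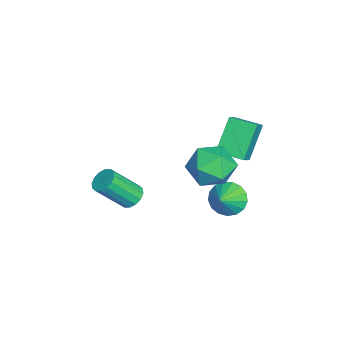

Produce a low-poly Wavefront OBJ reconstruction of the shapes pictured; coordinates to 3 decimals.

v 0.65 3.474 0.885
v 1.719 2.859 0.744
v -0.359 1.741 0.796
v 0.71 1.126 0.655
v 0.445 1.668 1.739
v 1.068 2.74 1.794
v 0.292 1.86 -0.254
v 0.915 2.932 -0.199
v 1.497 1.862 0.04
v 1.592 1.743 1.272
v -0.232 2.857 0.268
v -0.137 2.738 1.5
v -0.713 -1.401 -2.864
v -0.251 -0.949 -2.621
v 0.195 -2.208 -1.132
v -0.267 -2.659 -1.376
v -0.558 -0.865 -2.458
v -0.111 -2.124 -0.969
v -0.906 -0.924 -2.404
v -0.459 -2.183 -0.915
v -1.202 -1.111 -2.473
v -0.756 -2.37 -0.984
v -1.368 -1.376 -2.647
v -0.921 -2.634 -1.158
v -1.358 -1.647 -2.879
v -0.911 -2.905 -1.39
v -1.175 -1.852 -3.108
v -0.729 -3.111 -1.619
v -0.869 -1.936 -3.271
v -0.422 -3.195 -1.782
v -0.521 -1.877 -3.325
v -0.074 -3.136 -1.836
v -0.224 -1.69 -3.256
v 0.222 -2.949 -1.767
v -0.059 -1.426 -3.082
v 0.388 -2.684 -1.593
v -0.069 -1.155 -2.85
v 0.378 -2.413 -1.361
v -2.422 2.572 -0.801
v -3.579 3.102 0.793
v -2.015 3.863 -0.936
v -3.173 4.393 0.658
v -1.447 2.347 -0.018
v -2.605 2.877 1.576
v -1.041 3.638 -0.153
v -2.198 4.168 1.441
v -0.392 2.994 -2.404
v 0.01 2.601 -3.157
v 0.592 2.686 -1.716
v 0.152 3.027 -3.169
v 0.17 3.446 -3.006
v 0.058 3.762 -2.705
v -0.156 3.901 -2.335
v -0.425 3.833 -1.981
v -0.686 3.573 -1.723
v -0.88 3.18 -1.622
v -0.962 2.744 -1.699
v -0.914 2.366 -1.938
v -0.746 2.132 -2.284
v -0.497 2.095 -2.657
v -0.224 2.264 -2.972
f 1 12 6
f 1 6 2
f 1 2 8
f 1 8 11
f 1 11 12
f 2 6 10
f 6 12 5
f 12 11 3
f 11 8 7
f 8 2 9
f 4 10 5
f 4 5 3
f 4 3 7
f 4 7 9
f 4 9 10
f 5 10 6
f 3 5 12
f 7 3 11
f 9 7 8
f 10 9 2
f 14 13 17
f 14 17 15
f 15 17 18
f 15 18 16
f 17 13 19
f 17 19 18
f 18 19 20
f 18 20 16
f 19 13 21
f 19 21 20
f 20 21 22
f 20 22 16
f 21 13 23
f 21 23 22
f 22 23 24
f 22 24 16
f 23 13 25
f 23 25 24
f 24 25 26
f 24 26 16
f 25 13 27
f 25 27 26
f 26 27 28
f 26 28 16
f 27 13 29
f 27 29 28
f 28 29 30
f 28 30 16
f 29 13 31
f 29 31 30
f 30 31 32
f 30 32 16
f 31 13 33
f 31 33 32
f 32 33 34
f 32 34 16
f 33 13 35
f 33 35 34
f 34 35 36
f 34 36 16
f 35 13 37
f 35 37 36
f 36 37 38
f 36 38 16
f 37 13 14
f 37 14 38
f 38 14 15
f 38 15 16
f 40 42 39
f 43 40 39
f 39 42 41
f 41 43 39
f 40 46 42
f 44 40 43
f 44 46 40
f 42 46 41
f 45 43 41
f 41 46 45
f 45 44 43
f 46 44 45
f 48 47 50
f 48 50 49
f 50 47 51
f 50 51 49
f 51 47 52
f 51 52 49
f 52 47 53
f 52 53 49
f 53 47 54
f 53 54 49
f 54 47 55
f 54 55 49
f 55 47 56
f 55 56 49
f 56 47 57
f 56 57 49
f 57 47 58
f 57 58 49
f 58 47 59
f 58 59 49
f 59 47 60
f 59 60 49
f 60 47 61
f 60 61 49
f 61 47 48
f 61 48 49



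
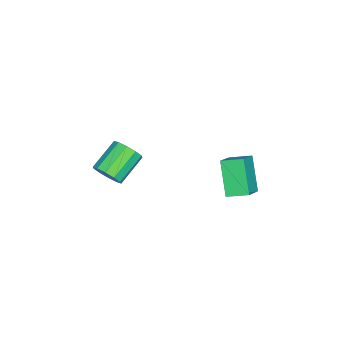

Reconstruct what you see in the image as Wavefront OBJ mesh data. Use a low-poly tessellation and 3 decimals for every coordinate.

v 1.037 2.726 0.648
v -0.102 2.077 2.364
v 0.877 3.888 0.981
v -0.262 3.239 2.698
v 2.422 2.661 1.542
v 1.283 2.012 3.259
v 2.262 3.823 1.876
v 1.123 3.174 3.592
v 1.987 -3.761 1.08
v 2.513 -3.644 1.788
v 0.998 -3.022 2.809
v 0.473 -3.139 2.1
v 2.511 -3.176 1.499
v 0.996 -2.554 2.52
v 2.309 -2.932 1.05
v 0.794 -2.309 2.071
v 1.984 -3.004 0.612
v 0.469 -2.381 1.633
v 1.66 -3.366 0.353
v 0.145 -2.743 1.373
v 1.462 -3.878 0.371
v -0.053 -3.256 1.392
v 1.464 -4.346 0.66
v -0.051 -3.724 1.681
v 1.666 -4.591 1.109
v 0.151 -3.968 2.13
v 1.991 -4.519 1.547
v 0.476 -3.896 2.568
v 2.315 -4.157 1.807
v 0.8 -3.534 2.827
f 2 4 1
f 5 2 1
f 1 4 3
f 3 5 1
f 2 8 4
f 6 2 5
f 6 8 2
f 4 8 3
f 7 5 3
f 3 8 7
f 7 6 5
f 8 6 7
f 10 9 13
f 10 13 11
f 11 13 14
f 11 14 12
f 13 9 15
f 13 15 14
f 14 15 16
f 14 16 12
f 15 9 17
f 15 17 16
f 16 17 18
f 16 18 12
f 17 9 19
f 17 19 18
f 18 19 20
f 18 20 12
f 19 9 21
f 19 21 20
f 20 21 22
f 20 22 12
f 21 9 23
f 21 23 22
f 22 23 24
f 22 24 12
f 23 9 25
f 23 25 24
f 24 25 26
f 24 26 12
f 25 9 27
f 25 27 26
f 26 27 28
f 26 28 12
f 27 9 29
f 27 29 28
f 28 29 30
f 28 30 12
f 29 9 10
f 29 10 30
f 30 10 11
f 30 11 12



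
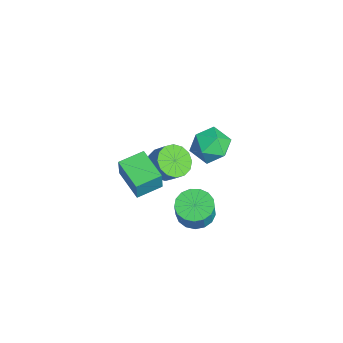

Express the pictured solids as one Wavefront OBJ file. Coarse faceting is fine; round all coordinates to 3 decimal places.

v -3.33 -0.445 -2.672
v -2.44 -0.544 -3.258
v -1.78 -0.073 -2.333
v -2.67 0.025 -1.748
v -2.634 -0.039 -3.376
v -1.974 0.432 -2.451
v -3.015 0.357 -3.306
v -2.355 0.828 -2.381
v -3.48 0.538 -3.066
v -2.82 1.009 -2.141
v -3.905 0.456 -2.72
v -3.245 0.926 -1.796
v -4.176 0.131 -2.362
v -3.516 0.602 -1.437
v -4.22 -0.347 -2.087
v -3.56 0.124 -1.162
v -4.026 -0.852 -1.969
v -3.366 -0.381 -1.044
v -3.645 -1.248 -2.039
v -2.985 -0.777 -1.114
v -3.18 -1.429 -2.279
v -2.52 -0.958 -1.354
v -2.755 -1.346 -2.624
v -2.095 -0.876 -1.7
v -2.484 -1.022 -2.983
v -1.824 -0.551 -2.058
v 2.507 -3.82 3.439
v 2.85 -3.908 4.762
v 2.076 -2.45 3.642
v 2.419 -2.539 4.965
v 4.221 -3.221 3.035
v 4.564 -3.31 4.358
v 3.79 -1.852 3.238
v 4.133 -1.94 4.561
v 1.429 0.35 -2.169
v 2.394 0.131 -2.551
v 2.855 -0.03 -1.292
v 1.891 0.19 -0.911
v 2.4 0.634 -2.489
v 2.861 0.474 -1.23
v 2.183 1.073 -2.353
v 2.644 0.912 -1.095
v 1.794 1.346 -2.176
v 2.255 1.185 -0.917
v 1.321 1.391 -1.997
v 1.783 1.23 -0.738
v 0.873 1.197 -1.858
v 1.335 1.037 -0.599
v 0.553 0.81 -1.79
v 1.014 0.649 -0.531
v 0.433 0.317 -1.809
v 0.894 0.157 -0.55
v 0.542 -0.168 -1.91
v 1.003 -0.328 -0.651
v 0.854 -0.534 -2.071
v 1.315 -0.695 -0.812
v 1.297 -0.698 -2.255
v 1.758 -0.858 -0.996
v 1.771 -0.622 -2.418
v 2.233 -0.782 -1.16
v 2.167 -0.323 -2.525
v 2.628 -0.483 -1.267
v -2.937 2.497 -0.399
v -1.801 2.606 -0.886
v -2.259 1.094 0.866
v -1.123 1.203 0.379
v -1.6 2.129 1.053
v -2.02 2.996 0.271
v -2.04 0.704 -0.291
v -2.46 1.571 -1.073
v -1.247 1.498 -0.82
v -0.975 2.379 0.011
v -3.085 1.321 -0.031
v -2.813 2.202 0.8
f 2 1 5
f 2 5 3
f 3 5 6
f 3 6 4
f 5 1 7
f 5 7 6
f 6 7 8
f 6 8 4
f 7 1 9
f 7 9 8
f 8 9 10
f 8 10 4
f 9 1 11
f 9 11 10
f 10 11 12
f 10 12 4
f 11 1 13
f 11 13 12
f 12 13 14
f 12 14 4
f 13 1 15
f 13 15 14
f 14 15 16
f 14 16 4
f 15 1 17
f 15 17 16
f 16 17 18
f 16 18 4
f 17 1 19
f 17 19 18
f 18 19 20
f 18 20 4
f 19 1 21
f 19 21 20
f 20 21 22
f 20 22 4
f 21 1 23
f 21 23 22
f 22 23 24
f 22 24 4
f 23 1 25
f 23 25 24
f 24 25 26
f 24 26 4
f 25 1 2
f 25 2 26
f 26 2 3
f 26 3 4
f 28 30 27
f 31 28 27
f 27 30 29
f 29 31 27
f 28 34 30
f 32 28 31
f 32 34 28
f 30 34 29
f 33 31 29
f 29 34 33
f 33 32 31
f 34 32 33
f 36 35 39
f 36 39 37
f 37 39 40
f 37 40 38
f 39 35 41
f 39 41 40
f 40 41 42
f 40 42 38
f 41 35 43
f 41 43 42
f 42 43 44
f 42 44 38
f 43 35 45
f 43 45 44
f 44 45 46
f 44 46 38
f 45 35 47
f 45 47 46
f 46 47 48
f 46 48 38
f 47 35 49
f 47 49 48
f 48 49 50
f 48 50 38
f 49 35 51
f 49 51 50
f 50 51 52
f 50 52 38
f 51 35 53
f 51 53 52
f 52 53 54
f 52 54 38
f 53 35 55
f 53 55 54
f 54 55 56
f 54 56 38
f 55 35 57
f 55 57 56
f 56 57 58
f 56 58 38
f 57 35 59
f 57 59 58
f 58 59 60
f 58 60 38
f 59 35 61
f 59 61 60
f 60 61 62
f 60 62 38
f 61 35 36
f 61 36 62
f 62 36 37
f 62 37 38
f 63 74 68
f 63 68 64
f 63 64 70
f 63 70 73
f 63 73 74
f 64 68 72
f 68 74 67
f 74 73 65
f 73 70 69
f 70 64 71
f 66 72 67
f 66 67 65
f 66 65 69
f 66 69 71
f 66 71 72
f 67 72 68
f 65 67 74
f 69 65 73
f 71 69 70
f 72 71 64



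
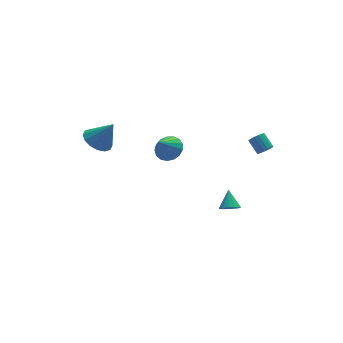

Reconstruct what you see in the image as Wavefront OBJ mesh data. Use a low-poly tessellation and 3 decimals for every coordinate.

v 2.745 -1.527 -4.368
v 3.3 -1.839 -4.237
v 3.055 -0.613 -3.512
v 3.375 -1.646 -4.47
v 3.307 -1.427 -4.679
v 3.109 -1.23 -4.817
v 2.828 -1.101 -4.852
v 2.528 -1.07 -4.777
v 2.277 -1.143 -4.607
v 2.134 -1.304 -4.383
v 2.13 -1.517 -4.156
v 2.267 -1.731 -3.977
v 2.514 -1.899 -3.888
v 2.813 -1.981 -3.909
v 3.097 -1.959 -4.035
v -4.182 1.645 1.754
v -3.407 1.354 1.229
v -3.338 1.275 3.206
v -3.332 1.849 1.312
v -3.484 2.289 1.512
v -3.824 2.557 1.778
v -4.259 2.58 2.037
v -4.674 2.353 2.22
v -4.957 1.936 2.279
v -5.032 1.441 2.196
v -4.88 1.001 1.996
v -4.541 0.733 1.73
v -4.105 0.71 1.471
v -3.69 0.937 1.288
v 4.072 -3.23 1.962
v 4.303 -3.469 2.363
v 4.118 -2.649 2.958
v 3.888 -2.41 2.558
v 4.488 -3.346 2.252
v 4.304 -2.526 2.847
v 4.579 -3.197 2.074
v 4.394 -2.377 2.67
v 4.554 -3.055 1.871
v 4.369 -2.235 2.467
v 4.418 -2.954 1.689
v 4.233 -2.134 2.284
v 4.203 -2.915 1.57
v 4.018 -2.095 2.165
v 3.958 -2.949 1.54
v 3.774 -2.129 2.135
v 3.74 -3.047 1.607
v 3.555 -2.227 2.202
v 3.597 -3.187 1.756
v 3.412 -2.367 2.351
v 3.564 -3.337 1.952
v 3.379 -2.517 2.547
v 3.647 -3.462 2.15
v 3.462 -2.642 2.745
v 3.827 -3.534 2.305
v 3.642 -2.714 2.901
v 4.064 -3.537 2.382
v 3.879 -2.717 2.977
v -1.365 -2.126 3.082
v -0.78 -2.73 3.265
v -2.115 -2.514 4.198
v -0.647 -2.399 3.47
v -0.678 -2.005 3.586
v -0.866 -1.639 3.586
v -1.169 -1.385 3.471
v -1.516 -1.3 3.266
v -1.829 -1.405 3.02
v -2.035 -1.675 2.787
v -2.087 -2.049 2.623
v -1.975 -2.44 2.563
v -1.722 -2.759 2.622
v -1.387 -2.934 2.787
v -1.048 -2.923 3.019
f 2 1 4
f 2 4 3
f 4 1 5
f 4 5 3
f 5 1 6
f 5 6 3
f 6 1 7
f 6 7 3
f 7 1 8
f 7 8 3
f 8 1 9
f 8 9 3
f 9 1 10
f 9 10 3
f 10 1 11
f 10 11 3
f 11 1 12
f 11 12 3
f 12 1 13
f 12 13 3
f 13 1 14
f 13 14 3
f 14 1 15
f 14 15 3
f 15 1 2
f 15 2 3
f 17 16 19
f 17 19 18
f 19 16 20
f 19 20 18
f 20 16 21
f 20 21 18
f 21 16 22
f 21 22 18
f 22 16 23
f 22 23 18
f 23 16 24
f 23 24 18
f 24 16 25
f 24 25 18
f 25 16 26
f 25 26 18
f 26 16 27
f 26 27 18
f 27 16 28
f 27 28 18
f 28 16 29
f 28 29 18
f 29 16 17
f 29 17 18
f 31 30 34
f 31 34 32
f 32 34 35
f 32 35 33
f 34 30 36
f 34 36 35
f 35 36 37
f 35 37 33
f 36 30 38
f 36 38 37
f 37 38 39
f 37 39 33
f 38 30 40
f 38 40 39
f 39 40 41
f 39 41 33
f 40 30 42
f 40 42 41
f 41 42 43
f 41 43 33
f 42 30 44
f 42 44 43
f 43 44 45
f 43 45 33
f 44 30 46
f 44 46 45
f 45 46 47
f 45 47 33
f 46 30 48
f 46 48 47
f 47 48 49
f 47 49 33
f 48 30 50
f 48 50 49
f 49 50 51
f 49 51 33
f 50 30 52
f 50 52 51
f 51 52 53
f 51 53 33
f 52 30 54
f 52 54 53
f 53 54 55
f 53 55 33
f 54 30 56
f 54 56 55
f 55 56 57
f 55 57 33
f 56 30 31
f 56 31 57
f 57 31 32
f 57 32 33
f 59 58 61
f 59 61 60
f 61 58 62
f 61 62 60
f 62 58 63
f 62 63 60
f 63 58 64
f 63 64 60
f 64 58 65
f 64 65 60
f 65 58 66
f 65 66 60
f 66 58 67
f 66 67 60
f 67 58 68
f 67 68 60
f 68 58 69
f 68 69 60
f 69 58 70
f 69 70 60
f 70 58 71
f 70 71 60
f 71 58 72
f 71 72 60
f 72 58 59
f 72 59 60



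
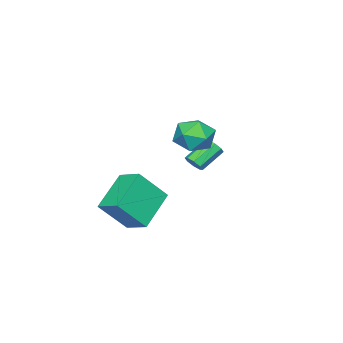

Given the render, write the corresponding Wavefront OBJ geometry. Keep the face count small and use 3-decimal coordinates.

v 1.334 -0.002 -0.9
v 2.261 -0.425 -0.849
v 0.839 -0.935 0.369
v 1.766 -1.358 0.42
v 1.637 -0.38 0.678
v 1.943 0.197 -0.106
v 1.157 -1.557 -0.374
v 1.463 -0.98 -1.158
v 2.152 -1.386 -0.524
v 2.448 -0.658 0.127
v 0.652 -0.702 -0.607
v 0.948 0.026 0.044
v 2.087 -2.691 -4.168
v 3.134 -3.454 -2.697
v 2.319 -1.514 -3.722
v 3.365 -2.277 -2.251
v 3.855 -2.583 -5.369
v 4.901 -3.346 -3.898
v 4.086 -1.406 -4.923
v 5.133 -2.169 -3.452
v -0.691 -2.173 -3.079
v -0.345 -1.931 -2.76
v -1.403 -1.524 -1.921
v -1.749 -1.767 -2.241
v -0.483 -1.687 -3.053
v -1.541 -1.28 -2.214
v -0.743 -1.728 -3.361
v -1.801 -1.321 -2.523
v -0.973 -2.03 -3.504
v -2.031 -1.623 -2.666
v -1.037 -2.416 -3.399
v -2.095 -2.009 -2.56
v -0.899 -2.66 -3.106
v -1.957 -2.253 -2.267
v -0.639 -2.619 -2.797
v -1.697 -2.212 -1.959
v -0.409 -2.317 -2.654
v -1.467 -1.91 -1.816
f 1 12 6
f 1 6 2
f 1 2 8
f 1 8 11
f 1 11 12
f 2 6 10
f 6 12 5
f 12 11 3
f 11 8 7
f 8 2 9
f 4 10 5
f 4 5 3
f 4 3 7
f 4 7 9
f 4 9 10
f 5 10 6
f 3 5 12
f 7 3 11
f 9 7 8
f 10 9 2
f 14 16 13
f 17 14 13
f 13 16 15
f 15 17 13
f 14 20 16
f 18 14 17
f 18 20 14
f 16 20 15
f 19 17 15
f 15 20 19
f 19 18 17
f 20 18 19
f 22 21 25
f 22 25 23
f 23 25 26
f 23 26 24
f 25 21 27
f 25 27 26
f 26 27 28
f 26 28 24
f 27 21 29
f 27 29 28
f 28 29 30
f 28 30 24
f 29 21 31
f 29 31 30
f 30 31 32
f 30 32 24
f 31 21 33
f 31 33 32
f 32 33 34
f 32 34 24
f 33 21 35
f 33 35 34
f 34 35 36
f 34 36 24
f 35 21 37
f 35 37 36
f 36 37 38
f 36 38 24
f 37 21 22
f 37 22 38
f 38 22 23
f 38 23 24



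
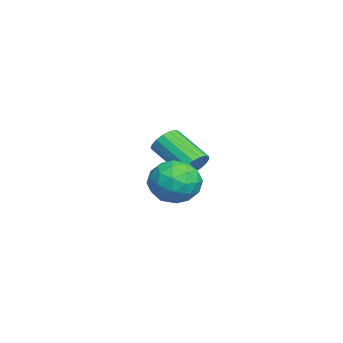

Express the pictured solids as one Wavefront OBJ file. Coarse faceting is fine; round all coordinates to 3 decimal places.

v -3.189 3.523 -0.658
v -2.542 3.221 -0.429
v -3.544 1.895 0.648
v -4.191 2.197 0.418
v -2.612 3.473 -0.183
v -3.613 2.147 0.894
v -2.813 3.736 -0.045
v -3.815 2.41 1.031
v -3.101 3.951 -0.049
v -4.102 2.625 1.028
v -3.409 4.068 -0.192
v -4.41 2.741 0.885
v -3.667 4.059 -0.441
v -4.668 2.733 0.635
v -3.815 3.928 -0.741
v -4.816 2.602 0.336
v -3.82 3.705 -1.021
v -4.821 2.378 0.055
v -3.681 3.439 -1.219
v -4.682 2.113 -0.142
v -3.429 3.193 -1.288
v -4.43 1.867 -0.211
v -3.122 3.022 -1.212
v -4.123 1.696 -0.136
v -2.831 2.966 -1.01
v -3.832 1.64 0.066
v -2.621 3.038 -0.727
v -3.623 1.712 0.349
v -0.105 3.404 0.326
v 0.775 4.047 -0.03
v 0.805 1.873 -0.19
v 1.685 2.516 -0.546
v 1.454 2.43 0.573
v 0.891 3.377 0.892
v 0.689 2.543 -1.112
v 0.126 3.49 -0.793
v 1.265 3.515 -0.919
v 1.738 3.445 0.123
v -0.158 2.475 -0.343
v 0.315 2.405 0.699
v 0.255 3.86 0.193
v 1.325 2.06 -0.413
v 1.189 2.01 0.245
v 1.706 2.387 0.035
v 0.324 3.466 0.735
v 0.841 3.844 0.526
v 1.24 2.894 0.881
v 0.739 2.076 -0.746
v 1.256 2.454 -0.955
v -0.126 3.533 -0.255
v 0.391 3.91 -0.465
v 0.34 3.026 -1.101
v 1.06 3.925 -0.539
v 1.595 3.025 -0.842
v 1.01 3.041 -1.175
v 0.679 3.598 -0.987
v 1.338 3.884 0.074
v 1.873 2.984 -0.23
v 1.737 2.934 0.428
v 1.407 3.49 0.616
v 1.627 3.571 -0.449
v -0.293 2.936 0.01
v 0.242 2.036 -0.294
v 0.173 2.43 -0.836
v -0.157 2.986 -0.648
v -0.015 2.895 0.622
v 0.52 1.995 0.319
v 0.901 2.322 0.767
v 0.57 2.879 0.955
v -0.047 2.349 0.229
f 2 1 5
f 2 5 3
f 3 5 6
f 3 6 4
f 5 1 7
f 5 7 6
f 6 7 8
f 6 8 4
f 7 1 9
f 7 9 8
f 8 9 10
f 8 10 4
f 9 1 11
f 9 11 10
f 10 11 12
f 10 12 4
f 11 1 13
f 11 13 12
f 12 13 14
f 12 14 4
f 13 1 15
f 13 15 14
f 14 15 16
f 14 16 4
f 15 1 17
f 15 17 16
f 16 17 18
f 16 18 4
f 17 1 19
f 17 19 18
f 18 19 20
f 18 20 4
f 19 1 21
f 19 21 20
f 20 21 22
f 20 22 4
f 21 1 23
f 21 23 22
f 22 23 24
f 22 24 4
f 23 1 25
f 23 25 24
f 24 25 26
f 24 26 4
f 25 1 27
f 25 27 26
f 26 27 28
f 26 28 4
f 27 1 2
f 27 2 28
f 28 2 3
f 28 3 4
f 29 66 45
f 66 40 69
f 45 69 34
f 66 69 45
f 29 45 41
f 45 34 46
f 41 46 30
f 45 46 41
f 29 41 50
f 41 30 51
f 50 51 36
f 41 51 50
f 29 50 62
f 50 36 65
f 62 65 39
f 50 65 62
f 29 62 66
f 62 39 70
f 66 70 40
f 62 70 66
f 30 46 57
f 46 34 60
f 57 60 38
f 46 60 57
f 34 69 47
f 69 40 68
f 47 68 33
f 69 68 47
f 40 70 67
f 70 39 63
f 67 63 31
f 70 63 67
f 39 65 64
f 65 36 52
f 64 52 35
f 65 52 64
f 36 51 56
f 51 30 53
f 56 53 37
f 51 53 56
f 32 58 44
f 58 38 59
f 44 59 33
f 58 59 44
f 32 44 42
f 44 33 43
f 42 43 31
f 44 43 42
f 32 42 49
f 42 31 48
f 49 48 35
f 42 48 49
f 32 49 54
f 49 35 55
f 54 55 37
f 49 55 54
f 32 54 58
f 54 37 61
f 58 61 38
f 54 61 58
f 33 59 47
f 59 38 60
f 47 60 34
f 59 60 47
f 31 43 67
f 43 33 68
f 67 68 40
f 43 68 67
f 35 48 64
f 48 31 63
f 64 63 39
f 48 63 64
f 37 55 56
f 55 35 52
f 56 52 36
f 55 52 56
f 38 61 57
f 61 37 53
f 57 53 30
f 61 53 57



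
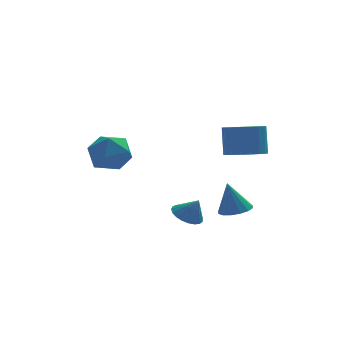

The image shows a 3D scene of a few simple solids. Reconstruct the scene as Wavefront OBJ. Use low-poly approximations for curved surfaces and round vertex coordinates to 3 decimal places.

v -0.208 -1.279 -1.803
v 0.301 -0.653 -1.87
v 0.268 -1.561 -0.817
v 0.042 -0.515 -1.705
v -0.261 -0.509 -1.557
v -0.554 -0.636 -1.452
v -0.788 -0.875 -1.407
v -0.921 -1.183 -1.431
v -0.931 -1.508 -1.519
v -0.816 -1.794 -1.656
v -0.596 -1.99 -1.818
v -0.309 -2.064 -1.978
v -0.004 -2.002 -2.107
v 0.265 -1.815 -2.184
v 0.453 -1.535 -2.195
v 0.526 -1.211 -2.138
v 0.473 -0.899 -2.023
v -4.029 2.238 0.853
v -2.888 2.516 1.037
v -3.672 0.424 1.383
v -2.531 0.702 1.567
v -3.372 1.137 2.286
v -3.592 2.257 1.958
v -2.968 0.683 0.462
v -3.188 1.803 0.134
v -2.232 1.555 0.795
v -2.482 1.835 1.922
v -4.078 1.105 0.498
v -4.328 1.385 1.625
v 2.268 -2.135 2.174
v 3.241 -2.317 2.217
v 3.284 -1.747 3.668
v 2.312 -1.565 3.626
v 3.225 -1.907 2.056
v 3.268 -1.337 3.508
v 3.019 -1.542 1.919
v 3.062 -0.972 3.37
v 2.665 -1.295 1.832
v 2.708 -0.725 3.284
v 2.232 -1.214 1.813
v 2.275 -0.644 3.265
v 1.807 -1.315 1.866
v 1.85 -0.745 3.317
v 1.473 -1.579 1.98
v 1.516 -1.009 3.431
v 1.296 -1.953 2.132
v 1.339 -1.383 3.583
v 1.312 -2.363 2.292
v 1.355 -1.793 3.744
v 1.518 -2.728 2.43
v 1.561 -2.158 3.881
v 1.872 -2.975 2.516
v 1.915 -2.405 3.968
v 2.305 -3.056 2.535
v 2.348 -2.486 3.987
v 2.73 -2.955 2.483
v 2.773 -2.385 3.934
v 3.064 -2.691 2.369
v 3.107 -2.121 3.82
v 2.258 -0.3 -2.159
v 2.703 -0.987 -1.97
v 1.902 -0.08 -0.521
v 2.988 -0.66 -1.952
v 3.078 -0.236 -1.989
v 2.948 0.171 -2.072
v 2.633 0.451 -2.178
v 2.218 0.53 -2.279
v 1.813 0.387 -2.348
v 1.527 0.059 -2.366
v 1.438 -0.364 -2.328
v 1.568 -0.771 -2.245
v 1.883 -1.051 -2.139
v 2.298 -1.13 -2.038
f 2 1 4
f 2 4 3
f 4 1 5
f 4 5 3
f 5 1 6
f 5 6 3
f 6 1 7
f 6 7 3
f 7 1 8
f 7 8 3
f 8 1 9
f 8 9 3
f 9 1 10
f 9 10 3
f 10 1 11
f 10 11 3
f 11 1 12
f 11 12 3
f 12 1 13
f 12 13 3
f 13 1 14
f 13 14 3
f 14 1 15
f 14 15 3
f 15 1 16
f 15 16 3
f 16 1 17
f 16 17 3
f 17 1 2
f 17 2 3
f 18 29 23
f 18 23 19
f 18 19 25
f 18 25 28
f 18 28 29
f 19 23 27
f 23 29 22
f 29 28 20
f 28 25 24
f 25 19 26
f 21 27 22
f 21 22 20
f 21 20 24
f 21 24 26
f 21 26 27
f 22 27 23
f 20 22 29
f 24 20 28
f 26 24 25
f 27 26 19
f 31 30 34
f 31 34 32
f 32 34 35
f 32 35 33
f 34 30 36
f 34 36 35
f 35 36 37
f 35 37 33
f 36 30 38
f 36 38 37
f 37 38 39
f 37 39 33
f 38 30 40
f 38 40 39
f 39 40 41
f 39 41 33
f 40 30 42
f 40 42 41
f 41 42 43
f 41 43 33
f 42 30 44
f 42 44 43
f 43 44 45
f 43 45 33
f 44 30 46
f 44 46 45
f 45 46 47
f 45 47 33
f 46 30 48
f 46 48 47
f 47 48 49
f 47 49 33
f 48 30 50
f 48 50 49
f 49 50 51
f 49 51 33
f 50 30 52
f 50 52 51
f 51 52 53
f 51 53 33
f 52 30 54
f 52 54 53
f 53 54 55
f 53 55 33
f 54 30 56
f 54 56 55
f 55 56 57
f 55 57 33
f 56 30 58
f 56 58 57
f 57 58 59
f 57 59 33
f 58 30 31
f 58 31 59
f 59 31 32
f 59 32 33
f 61 60 63
f 61 63 62
f 63 60 64
f 63 64 62
f 64 60 65
f 64 65 62
f 65 60 66
f 65 66 62
f 66 60 67
f 66 67 62
f 67 60 68
f 67 68 62
f 68 60 69
f 68 69 62
f 69 60 70
f 69 70 62
f 70 60 71
f 70 71 62
f 71 60 72
f 71 72 62
f 72 60 73
f 72 73 62
f 73 60 61
f 73 61 62



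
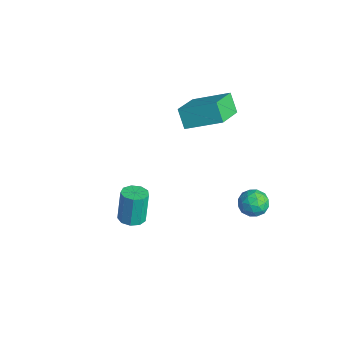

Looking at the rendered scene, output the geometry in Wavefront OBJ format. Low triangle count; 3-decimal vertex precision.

v -3.946 1.485 1.97
v -4.643 1.495 2.846
v -2.885 2.91 2.798
v -3.582 2.92 3.674
v -2.838 0.14 2.866
v -3.535 0.15 3.742
v -1.777 1.565 3.694
v -2.474 1.575 4.57
v 0.051 -3.97 0.85
v 0.482 -3.498 0.831
v 0.221 -3.198 2.391
v -0.211 -3.67 2.41
v 0.085 -3.341 0.735
v -0.176 -3.041 2.295
v -0.328 -3.479 0.692
v -0.589 -3.179 2.252
v -0.564 -3.846 0.723
v -0.826 -3.546 2.283
v -0.513 -4.272 0.814
v -0.774 -3.971 2.374
v -0.198 -4.556 0.921
v -0.459 -4.256 2.481
v 0.234 -4.566 0.995
v -0.027 -4.266 2.555
v 0.579 -4.297 1.001
v 0.318 -3.997 2.561
v 0.678 -3.875 0.937
v 0.416 -3.575 2.497
v -0.663 2.903 -1.325
v -0.229 3.002 -1.976
v -0.131 1.758 -1.144
v 0.303 1.857 -1.795
v 0.446 2.295 -1.155
v 0.117 3.003 -1.267
v -0.477 1.757 -1.853
v -0.806 2.465 -1.965
v -0.113 2.294 -2.302
v 0.457 2.627 -1.871
v -0.817 2.133 -1.249
v -0.247 2.466 -0.818
v -0.493 3.053 -1.667
v 0.133 1.707 -1.453
v 0.216 1.965 -1.077
v 0.472 2.023 -1.46
v -0.29 3.054 -1.25
v -0.034 3.112 -1.632
v 0.362 2.697 -1.15
v -0.326 1.648 -1.488
v -0.07 1.706 -1.87
v -0.832 2.737 -1.66
v -0.576 2.795 -2.043
v -0.722 2.063 -1.97
v -0.169 2.695 -2.241
v 0.143 2.022 -2.134
v -0.315 1.963 -2.168
v -0.508 2.379 -2.234
v 0.166 2.891 -1.987
v 0.478 2.217 -1.88
v 0.562 2.475 -1.504
v 0.369 2.891 -1.57
v 0.233 2.474 -2.179
v -0.838 2.543 -1.24
v -0.526 1.869 -1.133
v -0.729 1.869 -1.55
v -0.922 2.285 -1.616
v -0.503 2.738 -0.986
v -0.191 2.065 -0.879
v 0.148 2.381 -0.886
v -0.045 2.797 -0.952
v -0.593 2.286 -0.941
f 2 4 1
f 5 2 1
f 1 4 3
f 3 5 1
f 2 8 4
f 6 2 5
f 6 8 2
f 4 8 3
f 7 5 3
f 3 8 7
f 7 6 5
f 8 6 7
f 10 9 13
f 10 13 11
f 11 13 14
f 11 14 12
f 13 9 15
f 13 15 14
f 14 15 16
f 14 16 12
f 15 9 17
f 15 17 16
f 16 17 18
f 16 18 12
f 17 9 19
f 17 19 18
f 18 19 20
f 18 20 12
f 19 9 21
f 19 21 20
f 20 21 22
f 20 22 12
f 21 9 23
f 21 23 22
f 22 23 24
f 22 24 12
f 23 9 25
f 23 25 24
f 24 25 26
f 24 26 12
f 25 9 27
f 25 27 26
f 26 27 28
f 26 28 12
f 27 9 10
f 27 10 28
f 28 10 11
f 28 11 12
f 29 66 45
f 66 40 69
f 45 69 34
f 66 69 45
f 29 45 41
f 45 34 46
f 41 46 30
f 45 46 41
f 29 41 50
f 41 30 51
f 50 51 36
f 41 51 50
f 29 50 62
f 50 36 65
f 62 65 39
f 50 65 62
f 29 62 66
f 62 39 70
f 66 70 40
f 62 70 66
f 30 46 57
f 46 34 60
f 57 60 38
f 46 60 57
f 34 69 47
f 69 40 68
f 47 68 33
f 69 68 47
f 40 70 67
f 70 39 63
f 67 63 31
f 70 63 67
f 39 65 64
f 65 36 52
f 64 52 35
f 65 52 64
f 36 51 56
f 51 30 53
f 56 53 37
f 51 53 56
f 32 58 44
f 58 38 59
f 44 59 33
f 58 59 44
f 32 44 42
f 44 33 43
f 42 43 31
f 44 43 42
f 32 42 49
f 42 31 48
f 49 48 35
f 42 48 49
f 32 49 54
f 49 35 55
f 54 55 37
f 49 55 54
f 32 54 58
f 54 37 61
f 58 61 38
f 54 61 58
f 33 59 47
f 59 38 60
f 47 60 34
f 59 60 47
f 31 43 67
f 43 33 68
f 67 68 40
f 43 68 67
f 35 48 64
f 48 31 63
f 64 63 39
f 48 63 64
f 37 55 56
f 55 35 52
f 56 52 36
f 55 52 56
f 38 61 57
f 61 37 53
f 57 53 30
f 61 53 57

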